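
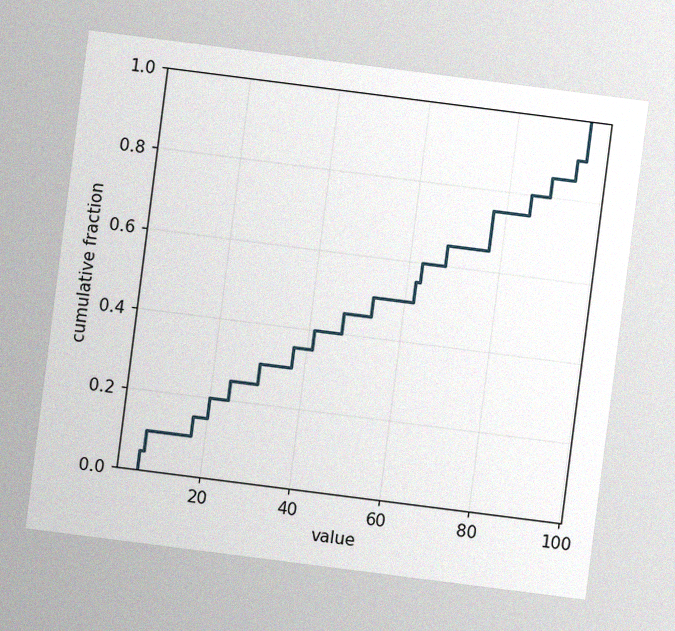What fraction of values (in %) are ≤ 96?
100%

The chart is tilted about 7° clockwise, with some photo noise. At x=96 the ECDF step is at 100%.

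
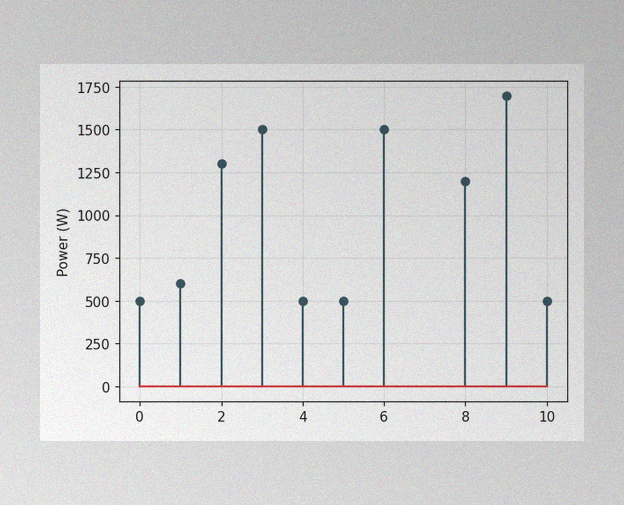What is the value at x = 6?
1500W

The image has some photo noise and uneven lighting. The stem at x=6 reaches 1500W.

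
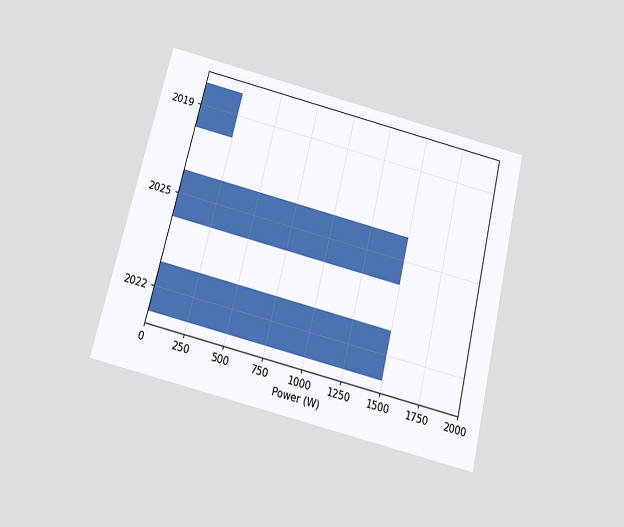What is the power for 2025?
The chart is tilted about 14° clockwise and viewed slightly from below. Reading along the chart's x-axis, the 2025 bar reaches 1500W.

1500W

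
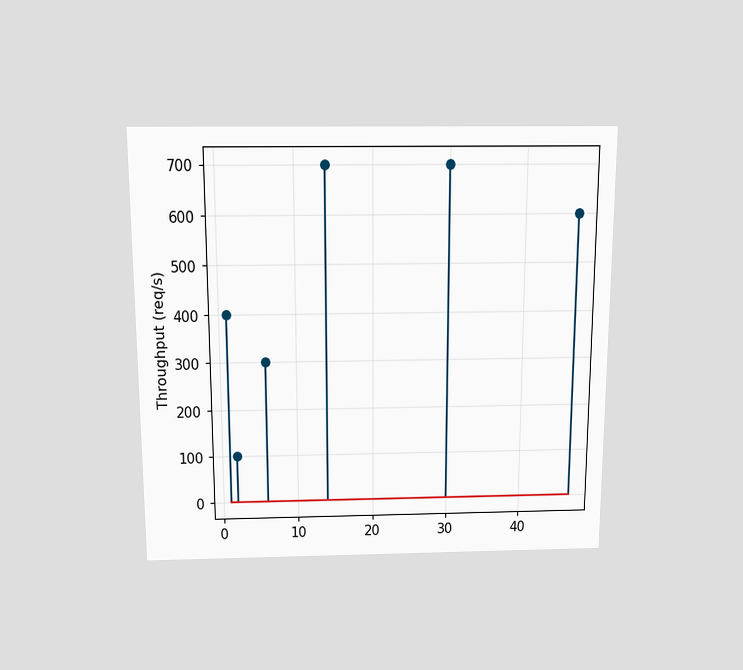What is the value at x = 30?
700req/s

The chart is viewed slightly from above. The stem at x=30 reaches 700req/s.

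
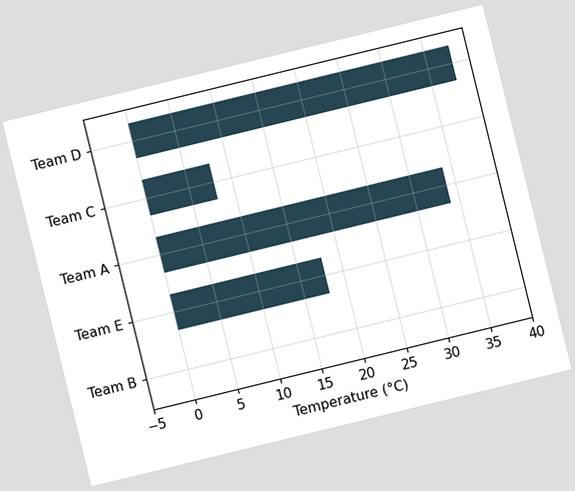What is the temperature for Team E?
18°C

The chart is tilted about 14° counter-clockwise. Reading along the chart's x-axis, the Team E bar reaches 18°C.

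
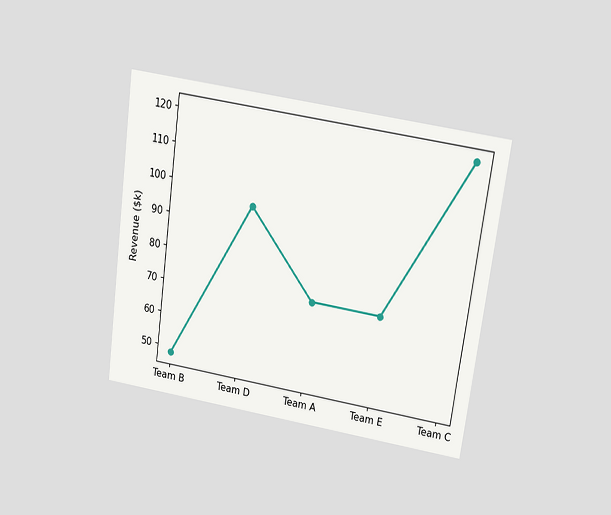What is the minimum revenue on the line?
The chart is tilted about 8° clockwise and viewed slightly from above. The lowest point is at Team B, and reading across to the y-axis gives $48k.

$48k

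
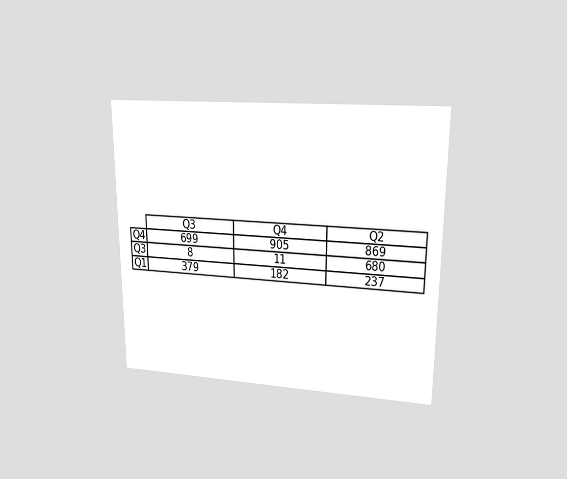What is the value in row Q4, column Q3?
699

The chart is viewed at a slight angle. The (Q4, Q3) cell reads 699.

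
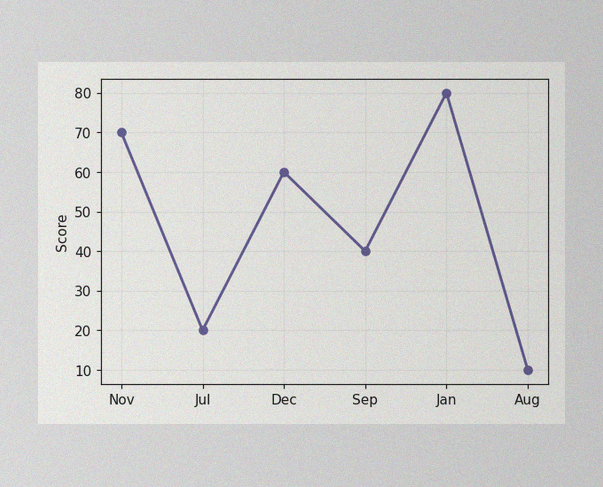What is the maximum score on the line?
The image has some photo noise and uneven lighting. The highest point is at Jan, and reading across to the y-axis gives 80.

80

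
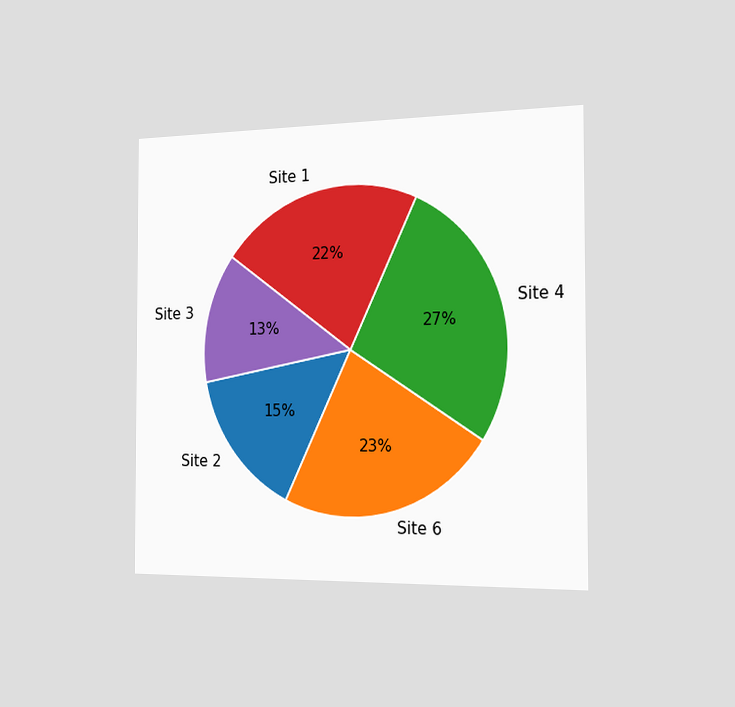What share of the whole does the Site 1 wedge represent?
22%

The chart is viewed slightly from the right. The Site 1 slice takes up 22% of the pie.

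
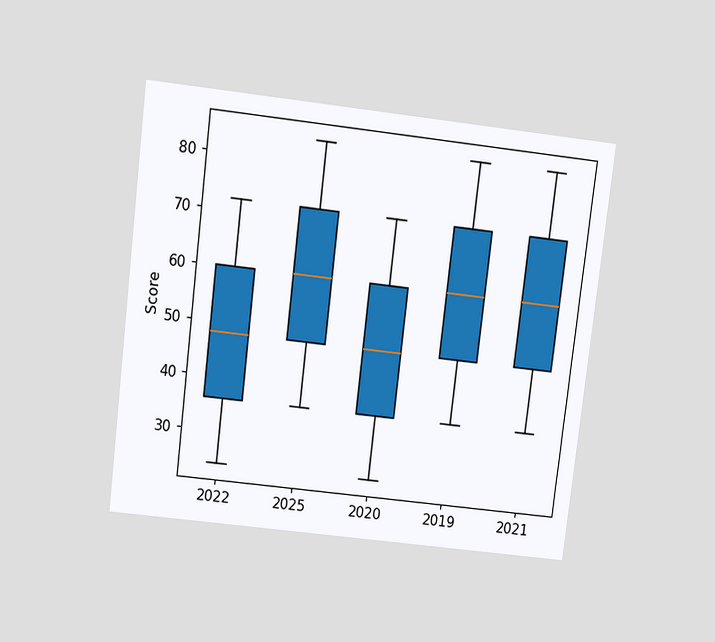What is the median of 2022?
The chart is tilted about 7° clockwise and viewed slightly from above. The median line in the 2022 box sits at 48.

48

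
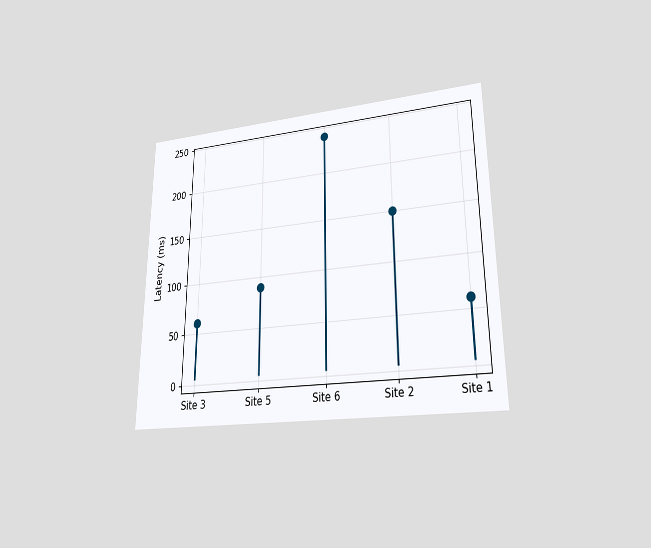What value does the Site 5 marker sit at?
The chart is viewed at a slight angle. The Site 5 marker sits at 90ms.

90ms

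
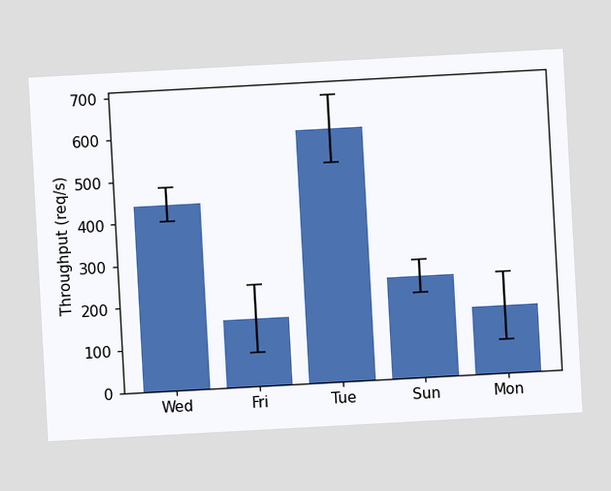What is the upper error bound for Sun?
280req/s

The chart is tilted about 3° counter-clockwise. The Sun bar's upper whisker reaches 280req/s.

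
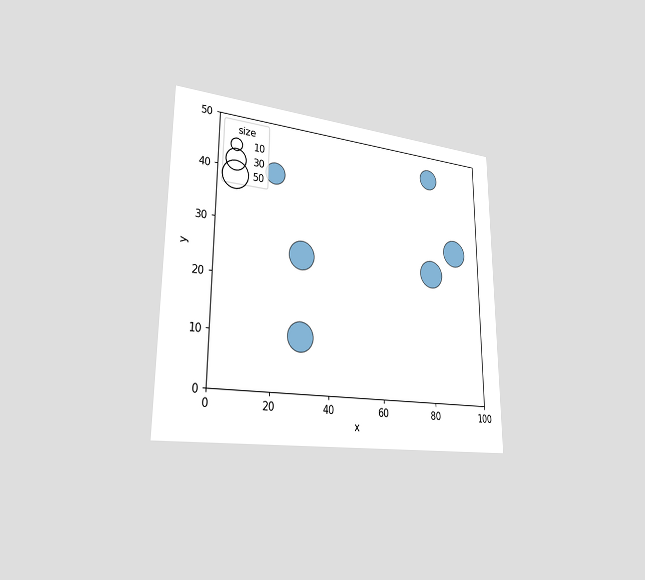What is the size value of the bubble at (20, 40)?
The chart is viewed slightly from the left. Matching the bubble at (20, 40) against the size legend gives 30.

30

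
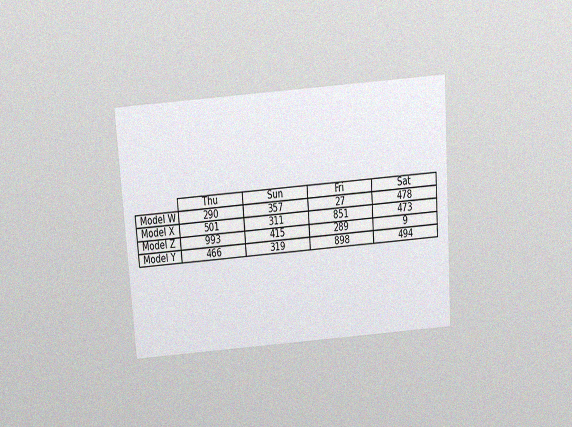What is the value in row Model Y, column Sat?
The chart is tilted about 4° counter-clockwise and viewed slightly from above, with some photo noise. The (Model Y, Sat) cell reads 494.

494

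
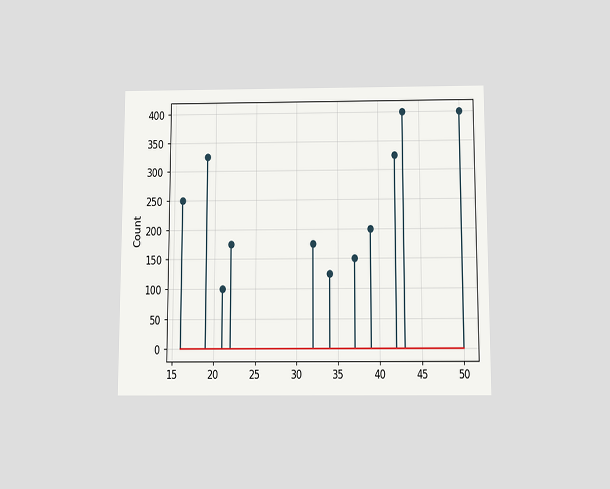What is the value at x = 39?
200

The chart is viewed slightly from below. The stem at x=39 reaches 200.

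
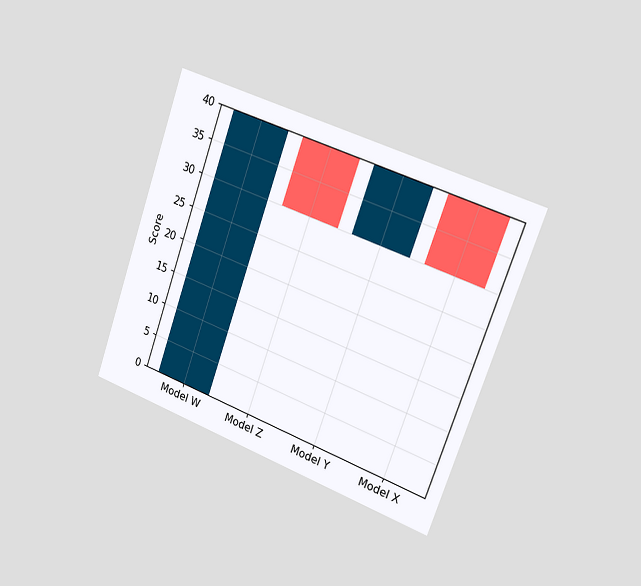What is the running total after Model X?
30

The chart is tilted about 20° clockwise and viewed slightly from the right. After Model X the running total reaches 30.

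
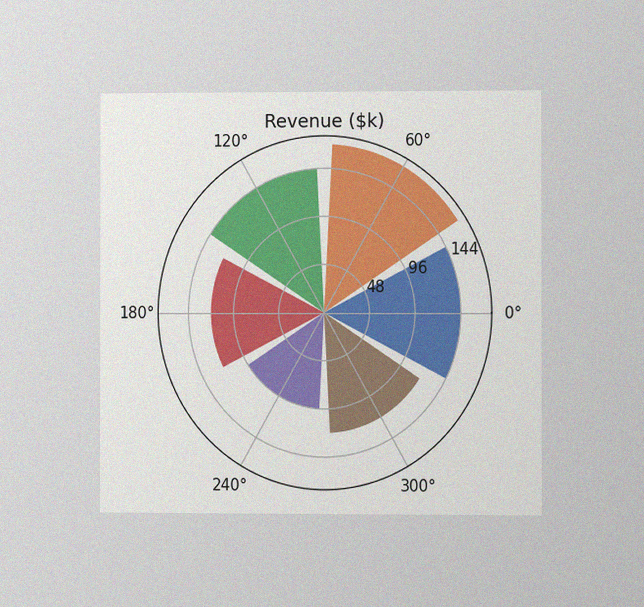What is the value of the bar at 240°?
$96k

The chart is viewed at a slight angle, with some photo noise. The bar at 240° reaches $96k on the radial axis.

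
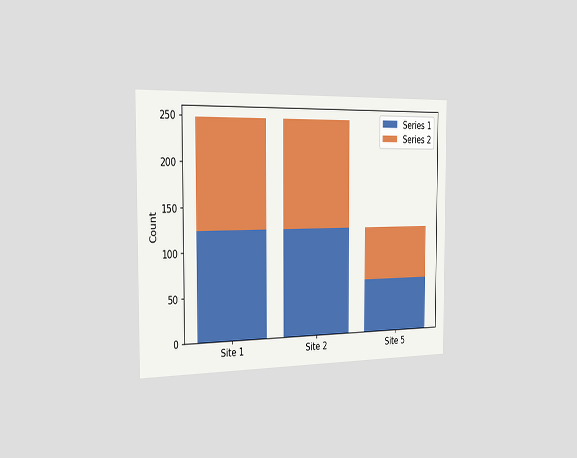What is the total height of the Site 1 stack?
248

The chart is viewed slightly from the left. The Site 1 stack's top reaches 248 on the y-axis.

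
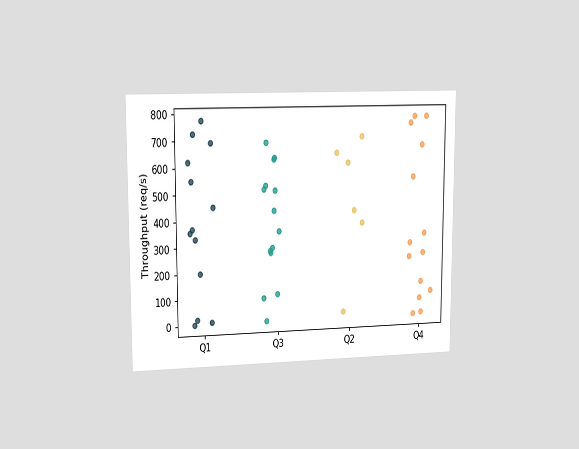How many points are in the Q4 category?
14

The chart is viewed at a slight angle. Counting the markers in the Q4 column gives 14.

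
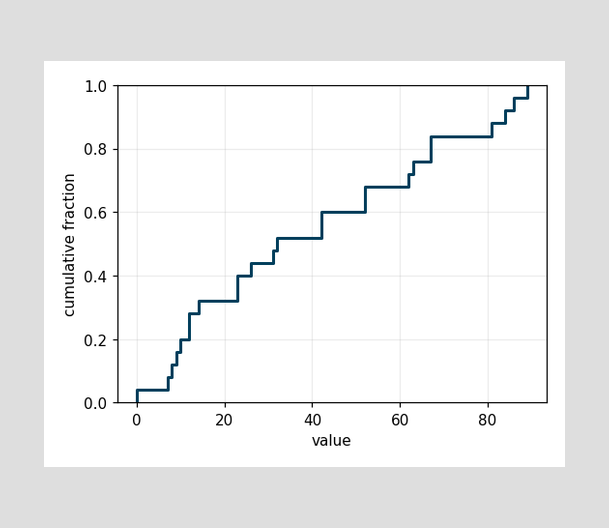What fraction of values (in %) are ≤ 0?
4%

At x=0 the ECDF step is at 4%.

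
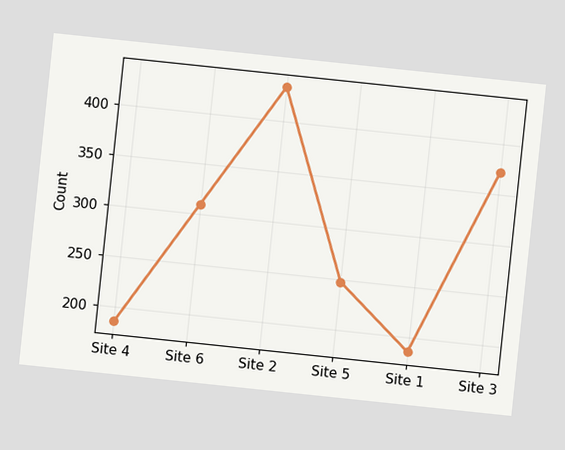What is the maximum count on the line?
The chart is tilted about 6° clockwise. The highest point is at Site 2, and reading across to the y-axis gives 434.

434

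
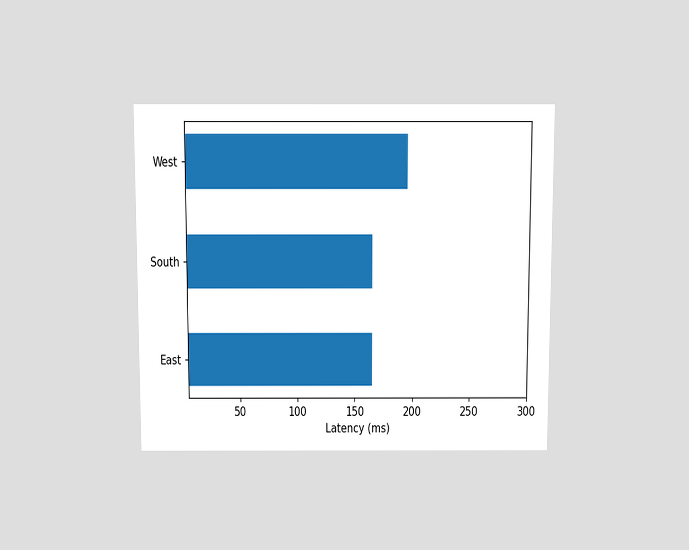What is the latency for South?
165ms

The chart is viewed slightly from above. Reading along the chart's x-axis, the South bar reaches 165ms.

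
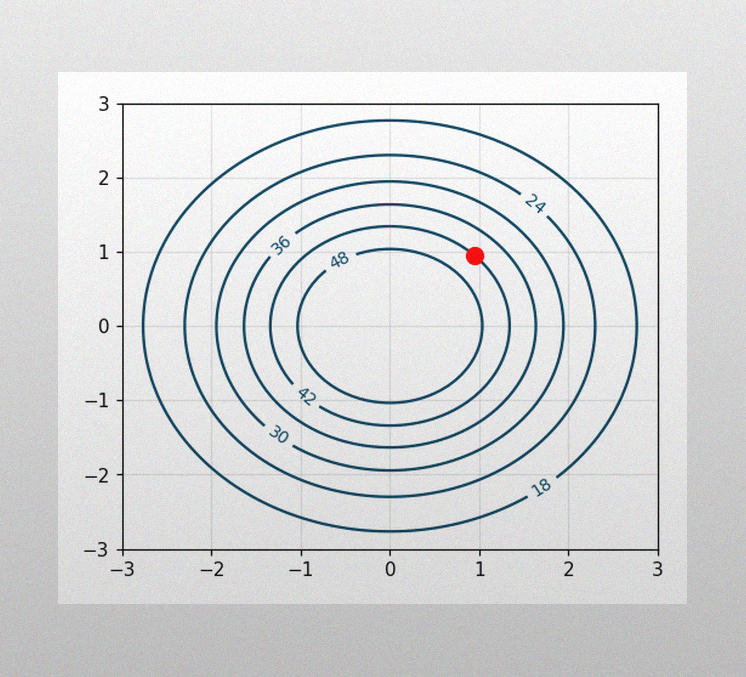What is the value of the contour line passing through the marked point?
The image has some photo noise and uneven lighting. The marked point sits on the contour labelled 42.

42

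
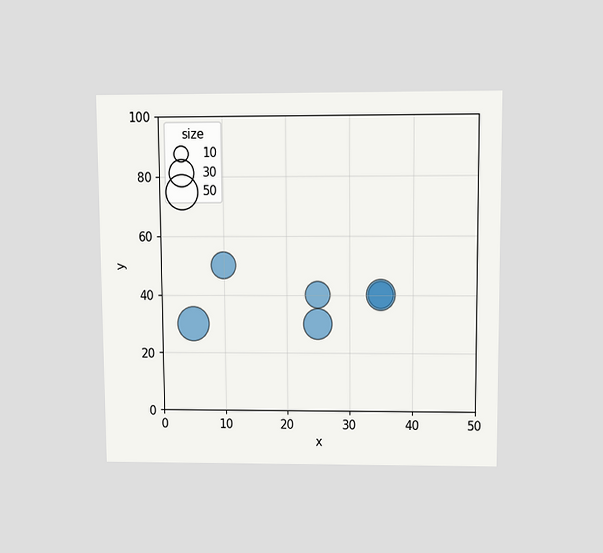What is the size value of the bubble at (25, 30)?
40

The chart is viewed slightly from above. Matching the bubble at (25, 30) against the size legend gives 40.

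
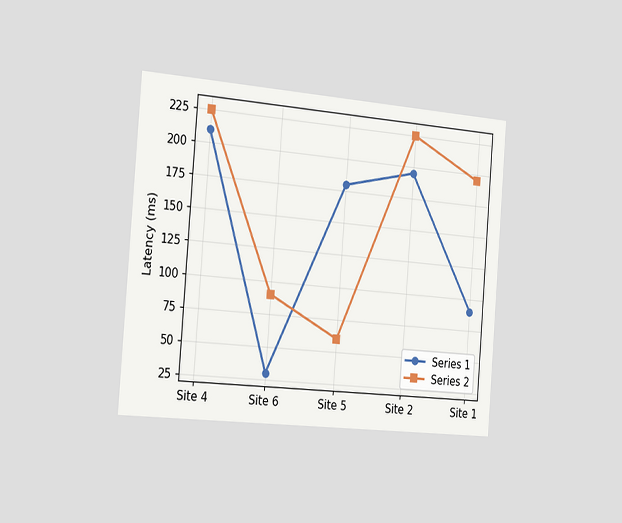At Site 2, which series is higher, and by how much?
The chart is tilted about 4° clockwise and viewed slightly from the left. At Site 2, Series 2 sits above the other line by 30ms.

Series 2, by 30ms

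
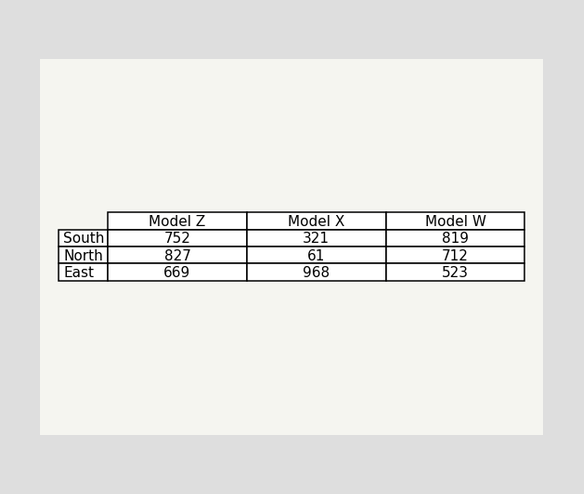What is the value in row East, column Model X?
The (East, Model X) cell reads 968.

968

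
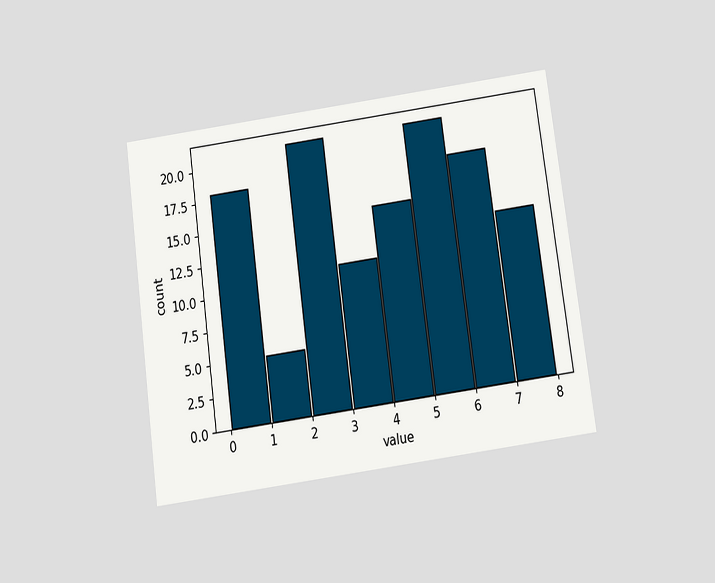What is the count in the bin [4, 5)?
The chart is tilted about 8° counter-clockwise and viewed slightly from below. The [4, 5) bin has height 15.

15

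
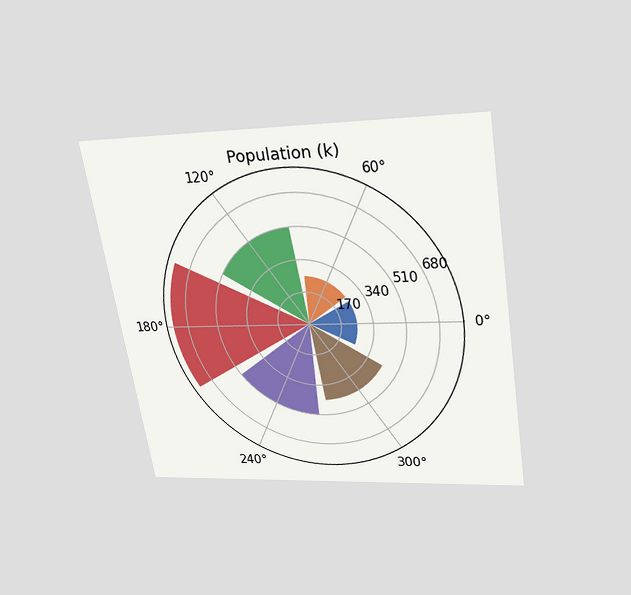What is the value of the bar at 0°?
The chart is tilted about 9° counter-clockwise and viewed slightly from above. The bar at 0° reaches 255k on the radial axis.

255k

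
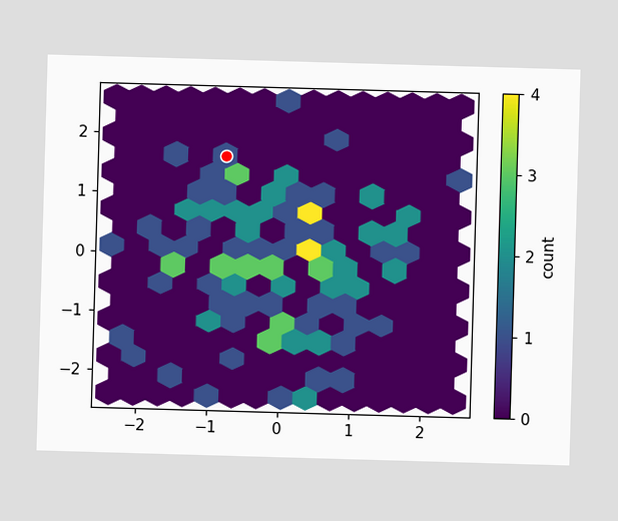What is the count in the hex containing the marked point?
The marked hex reads 1 on the colorbar.

1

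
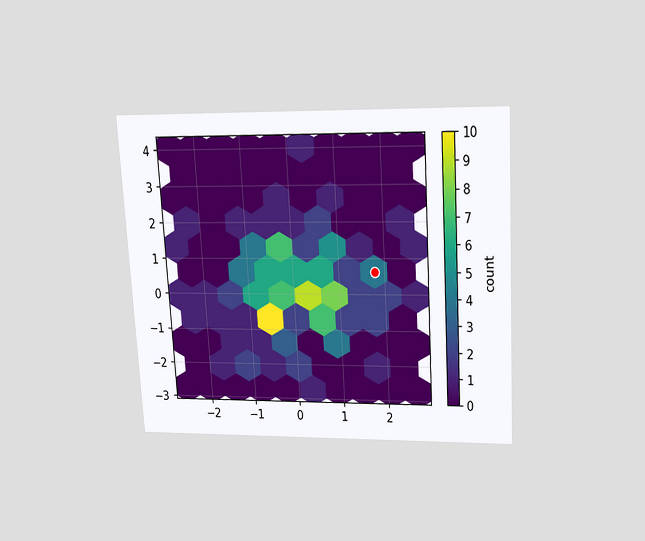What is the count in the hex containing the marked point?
The chart is tilted about 3° counter-clockwise and viewed slightly from above. The marked hex reads 4 on the colorbar.

4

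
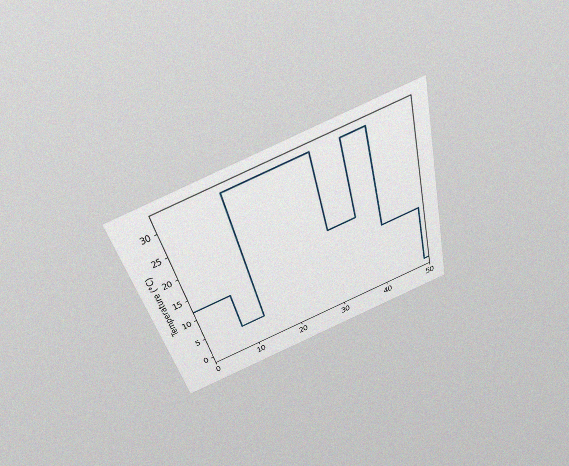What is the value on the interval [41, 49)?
12°C

The chart is tilted about 15° counter-clockwise and viewed slightly from above, with some photo noise. On [41, 49) the step sits at 12°C.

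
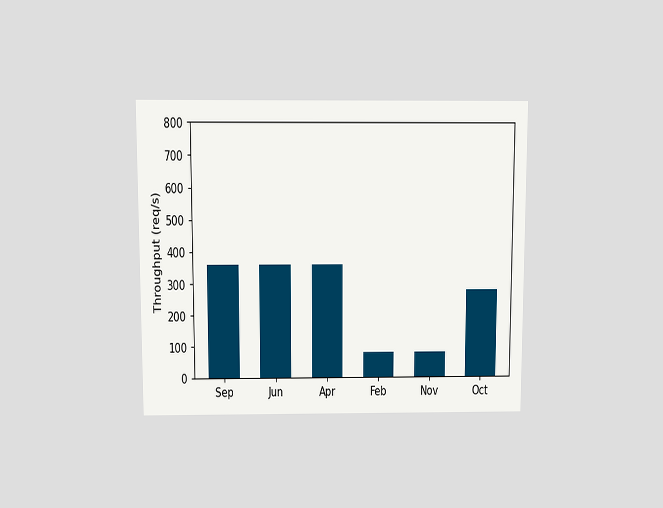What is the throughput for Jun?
The chart is viewed slightly from above. Reading along the chart's y-axis, the Jun bar reaches 360req/s.

360req/s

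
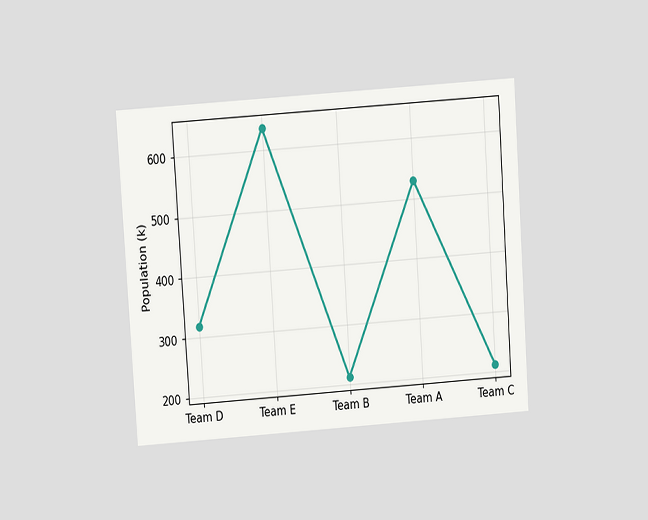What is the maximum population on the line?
636k

The chart is tilted about 4° counter-clockwise and viewed at a slight angle. The highest point is at Team E, and reading across to the y-axis gives 636k.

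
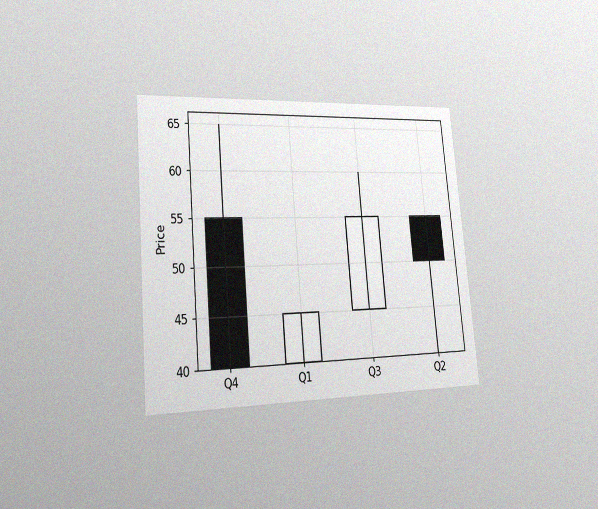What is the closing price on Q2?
50

The chart is tilted about 5° counter-clockwise and viewed slightly from the left, with some photo noise. The Q2 candle closes at 50.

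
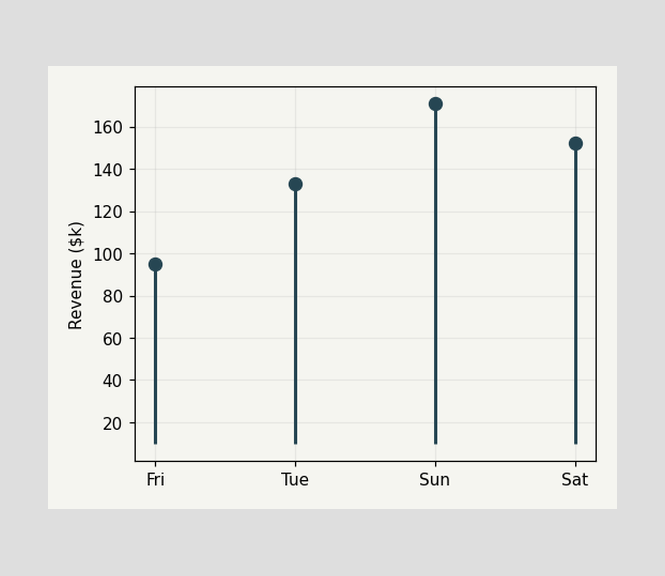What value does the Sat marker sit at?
The Sat marker sits at $152k.

$152k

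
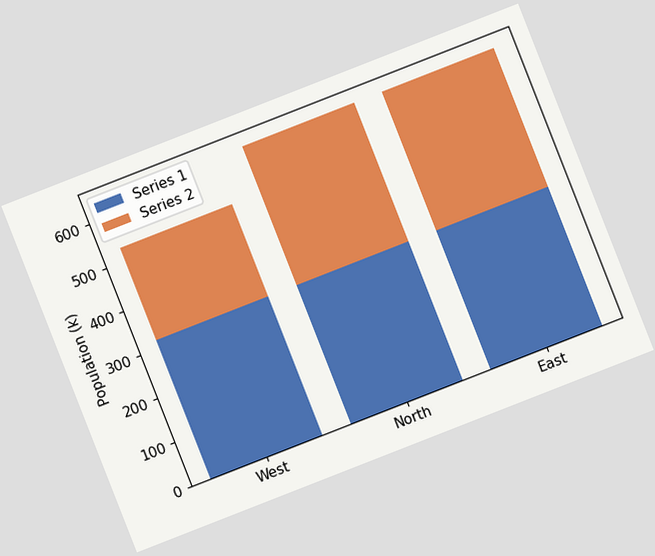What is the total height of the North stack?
636k

The chart is tilted about 21° counter-clockwise. The North stack's top reaches 636k on the y-axis.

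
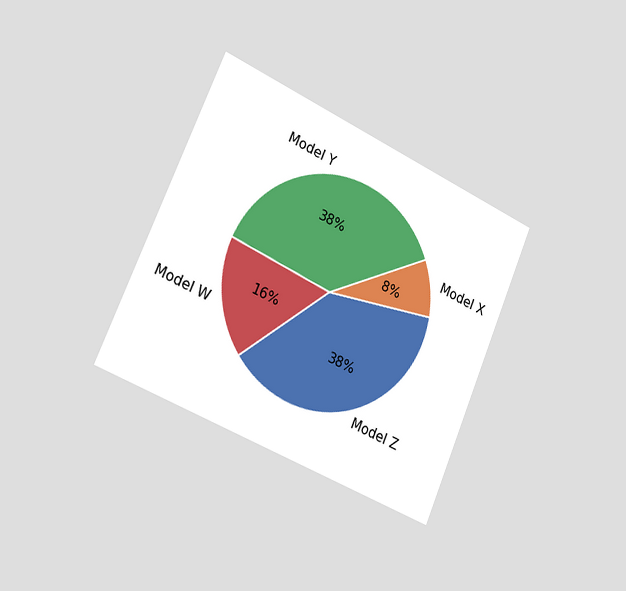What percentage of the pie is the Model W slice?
16%

The chart is tilted about 23° clockwise and viewed slightly from the left. The Model W slice takes up 16% of the pie.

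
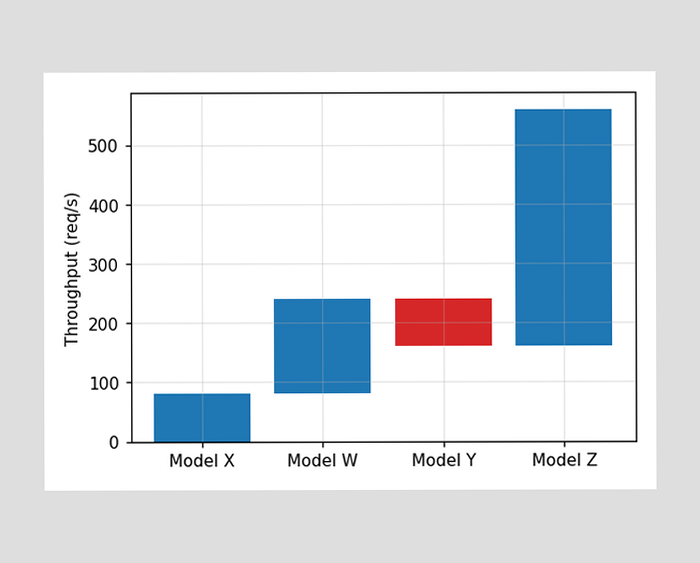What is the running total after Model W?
240req/s

After Model W the running total reaches 240req/s.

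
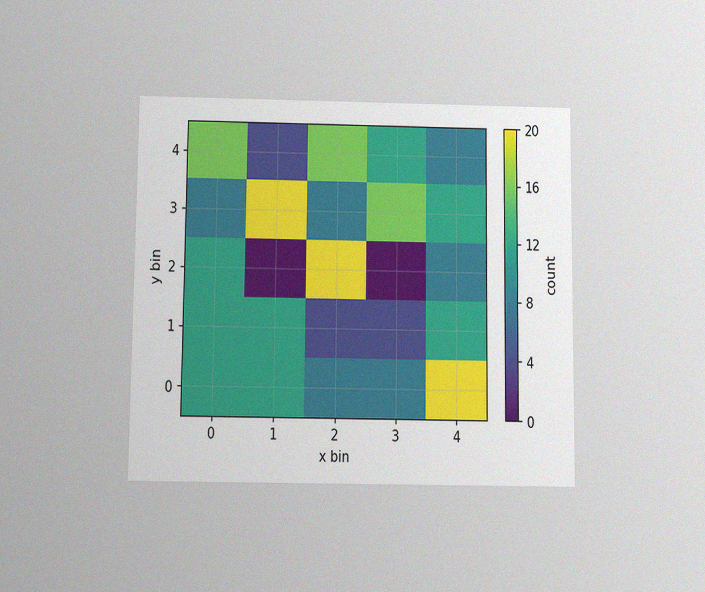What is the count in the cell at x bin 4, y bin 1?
12

The chart is viewed slightly from below, with some photo noise. Matching the cell (4, 1) against the colorbar gives 12.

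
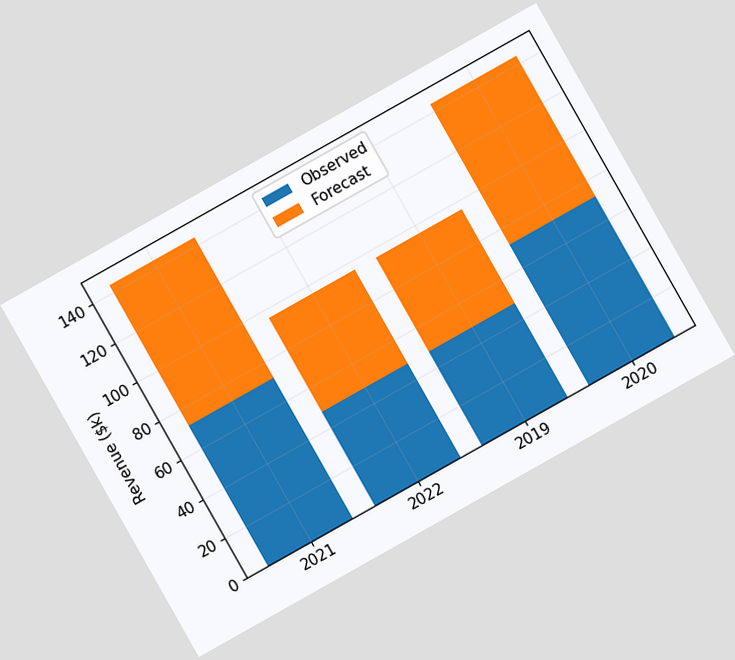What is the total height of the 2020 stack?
The chart is tilted about 29° counter-clockwise. The 2020 stack's top reaches $144k on the y-axis.

$144k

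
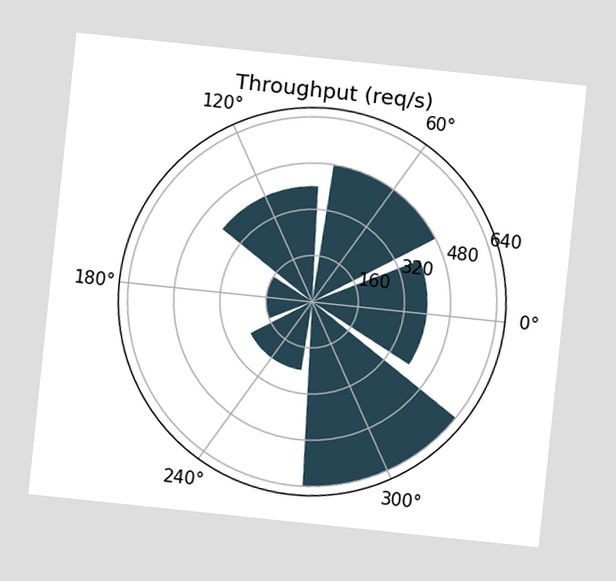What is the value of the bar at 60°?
The chart is tilted about 6° clockwise. The bar at 60° reaches 480req/s on the radial axis.

480req/s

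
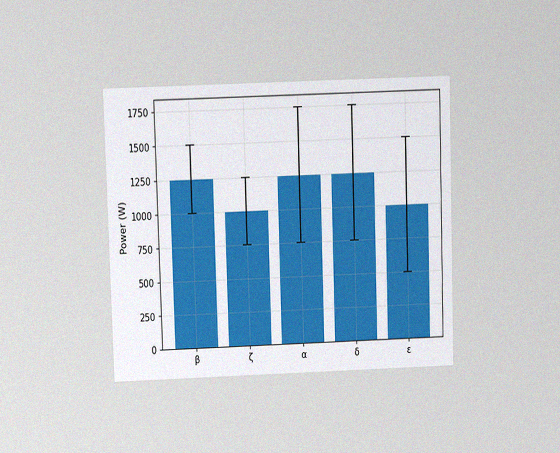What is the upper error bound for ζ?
1250W

The chart is viewed at a slight angle, with some photo noise. The ζ bar's upper whisker reaches 1250W.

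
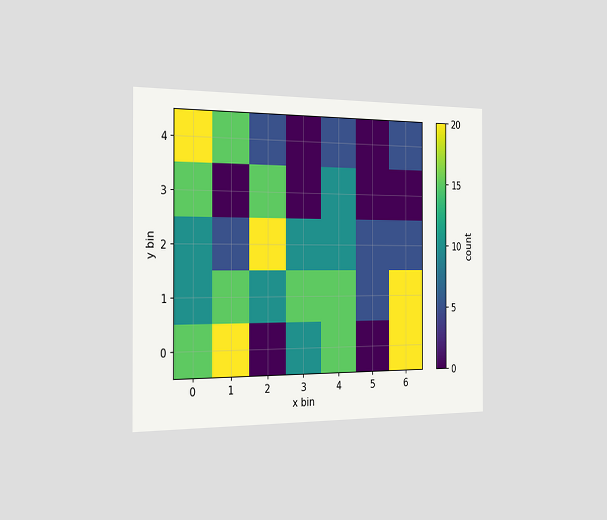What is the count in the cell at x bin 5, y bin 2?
5

The chart is viewed slightly from the left. Matching the cell (5, 2) against the colorbar gives 5.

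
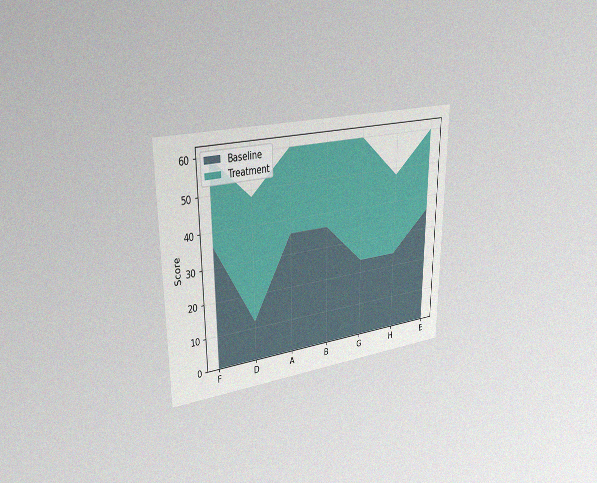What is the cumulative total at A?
The chart is viewed slightly from the left, with some photo noise. The stacked total at A reaches 60.

60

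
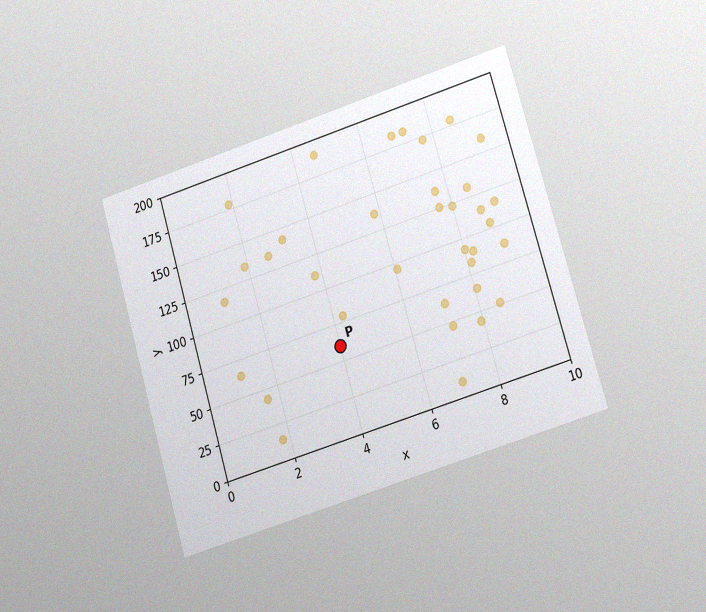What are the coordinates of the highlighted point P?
The chart is tilted about 17° counter-clockwise and viewed at a slight angle, with some photo noise. Following the gridlines from P to each axis, P sits at (4, 60).

(4, 60)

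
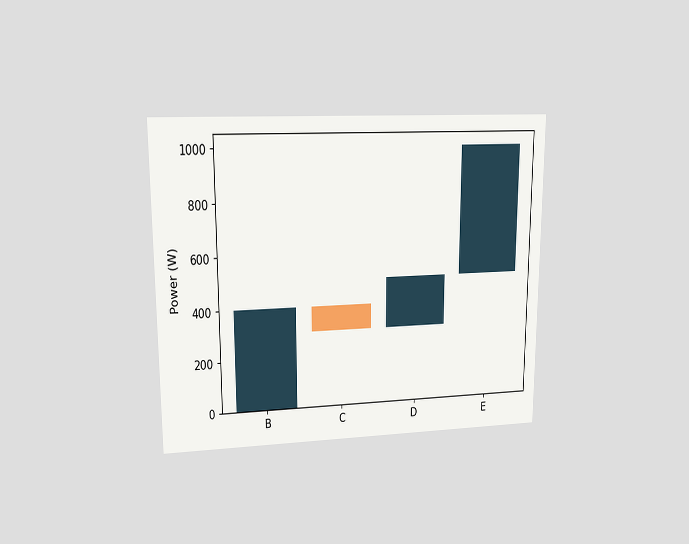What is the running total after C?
The chart is viewed at a slight angle. After C the running total reaches 300W.

300W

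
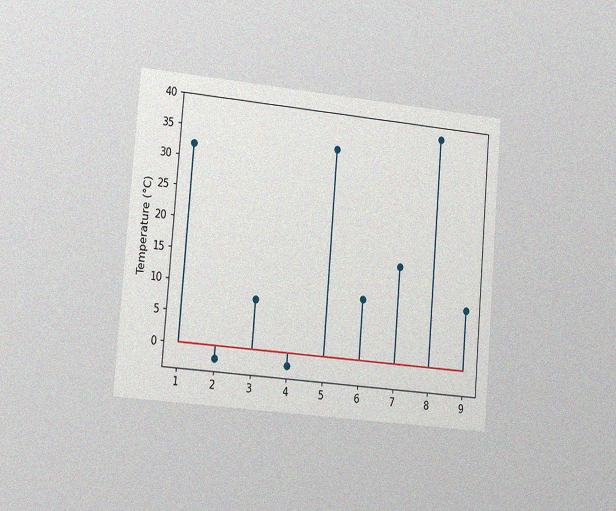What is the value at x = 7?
16°C

The chart is tilted about 5° clockwise and viewed slightly from the left, with some photo noise. The stem at x=7 reaches 16°C.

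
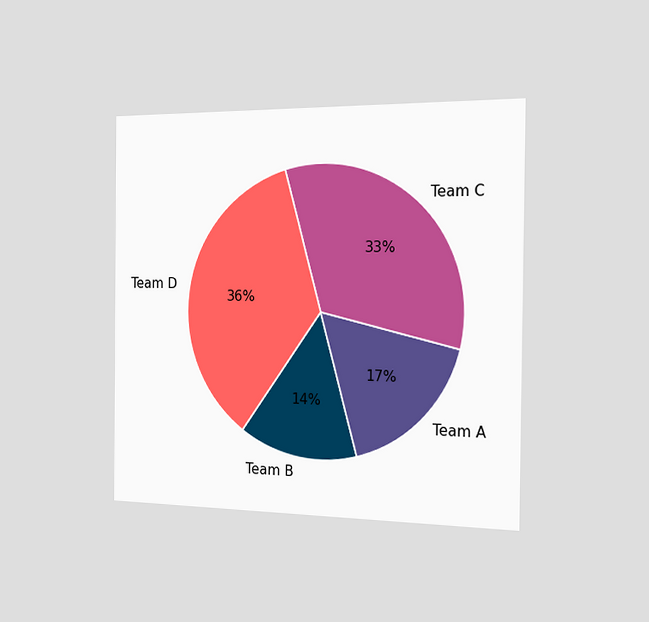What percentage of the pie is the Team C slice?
The chart is viewed slightly from the right. The Team C slice takes up 33% of the pie.

33%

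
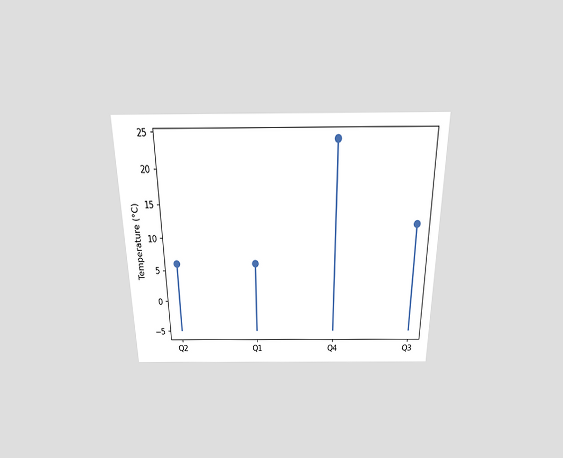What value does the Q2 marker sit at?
The chart is viewed slightly from above. The Q2 marker sits at 6°C.

6°C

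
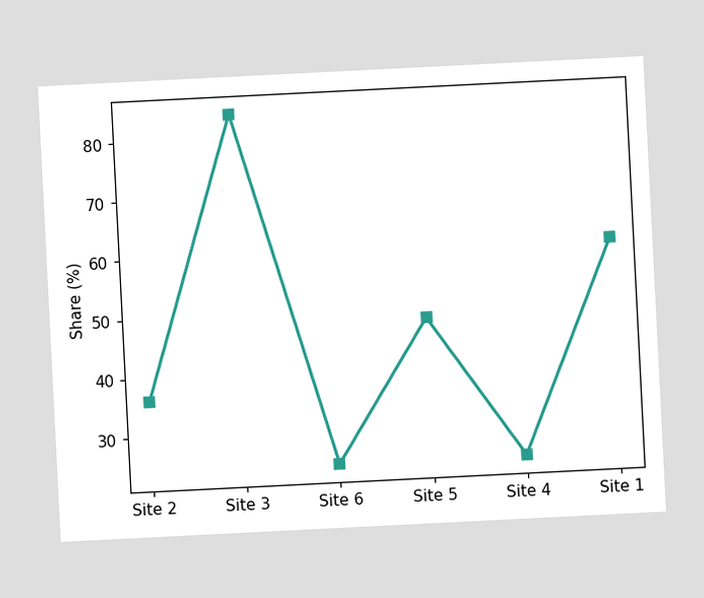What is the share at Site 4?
The chart is tilted about 3° counter-clockwise. At Site 4, the line is at 24%.

24%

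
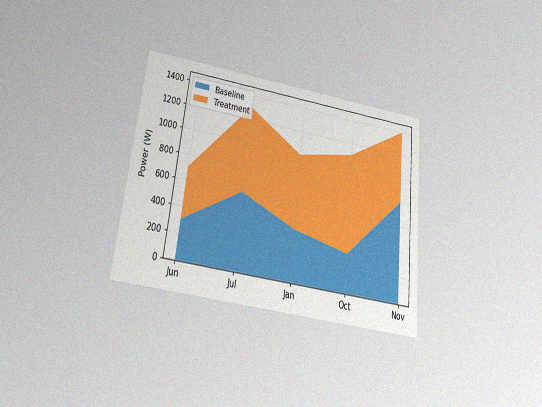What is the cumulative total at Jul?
The chart is tilted about 7° clockwise and viewed slightly from below, with some photo noise. The stacked total at Jul reaches 1300W.

1300W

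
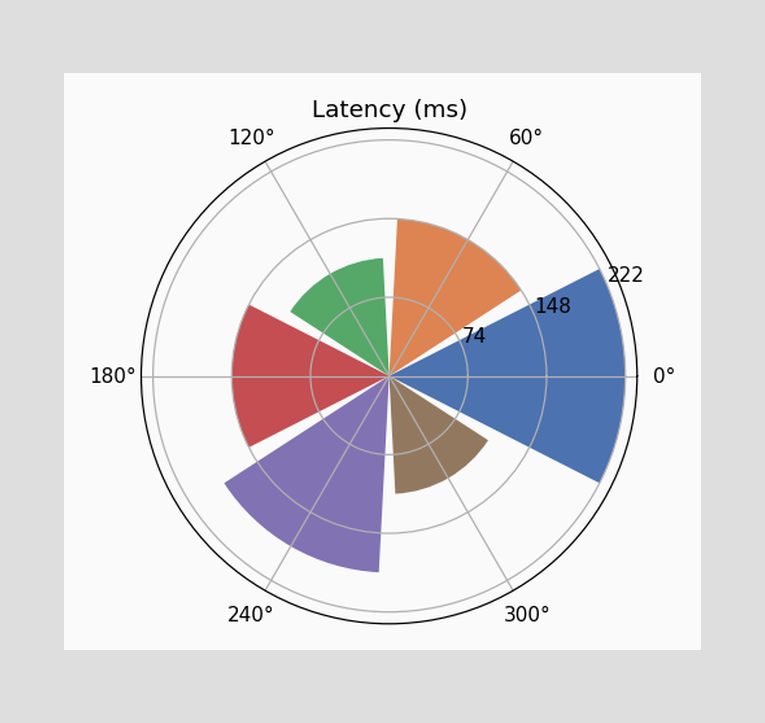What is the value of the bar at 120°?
The bar at 120° reaches 111ms on the radial axis.

111ms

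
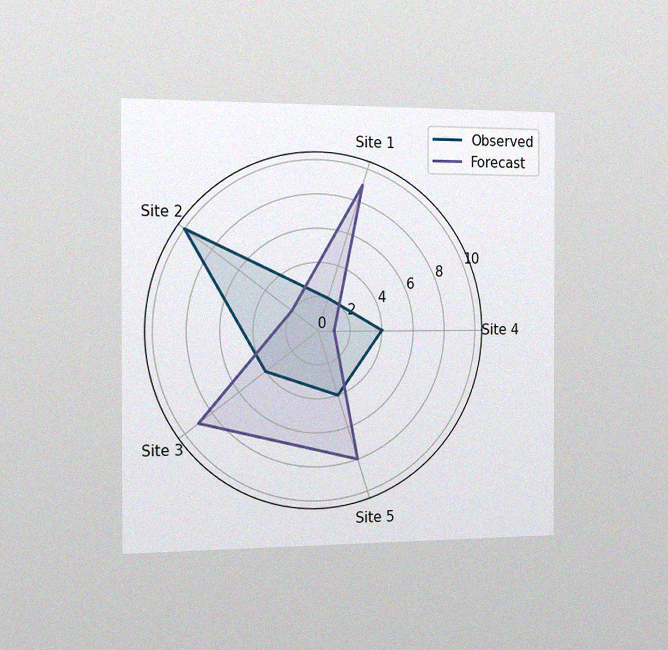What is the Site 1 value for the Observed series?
2

The chart is viewed slightly from the left, with some photo noise. On the Site 1 axis, Observed reaches 2.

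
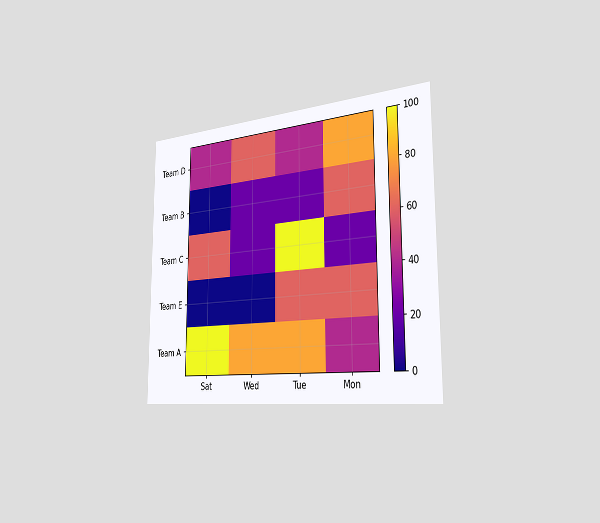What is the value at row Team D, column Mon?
80

The chart is viewed slightly from the right. Matching cell (Team D, Mon) against the colorbar gives 80.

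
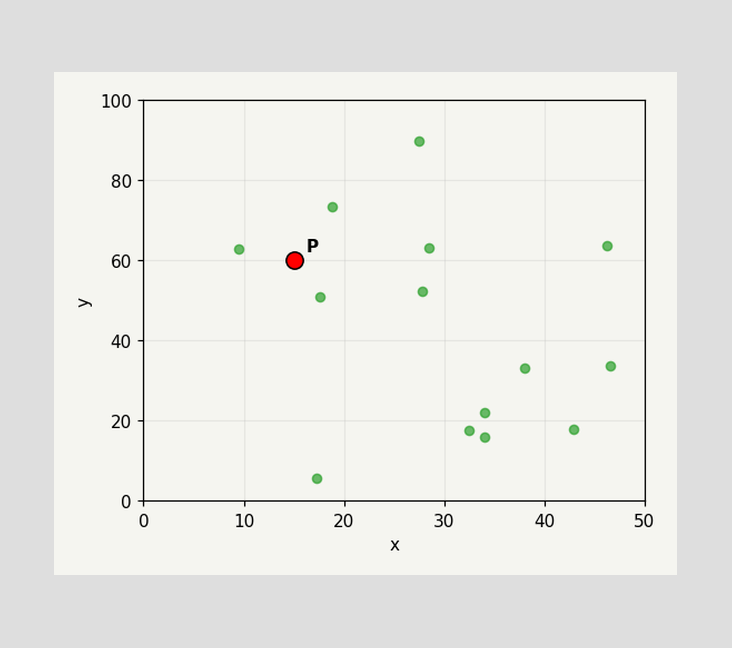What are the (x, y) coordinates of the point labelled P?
Following the gridlines from P to each axis, P sits at (15, 60).

(15, 60)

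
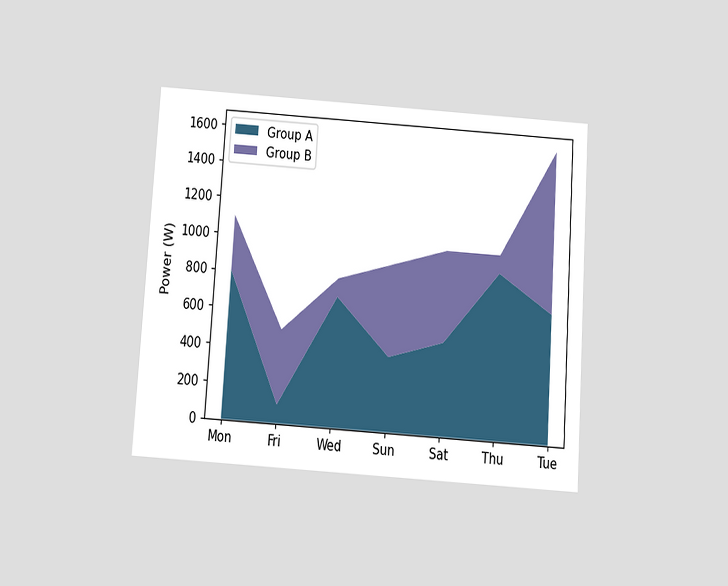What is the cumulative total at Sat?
The chart is tilted about 4° clockwise and viewed slightly from below. The stacked total at Sat reaches 1000W.

1000W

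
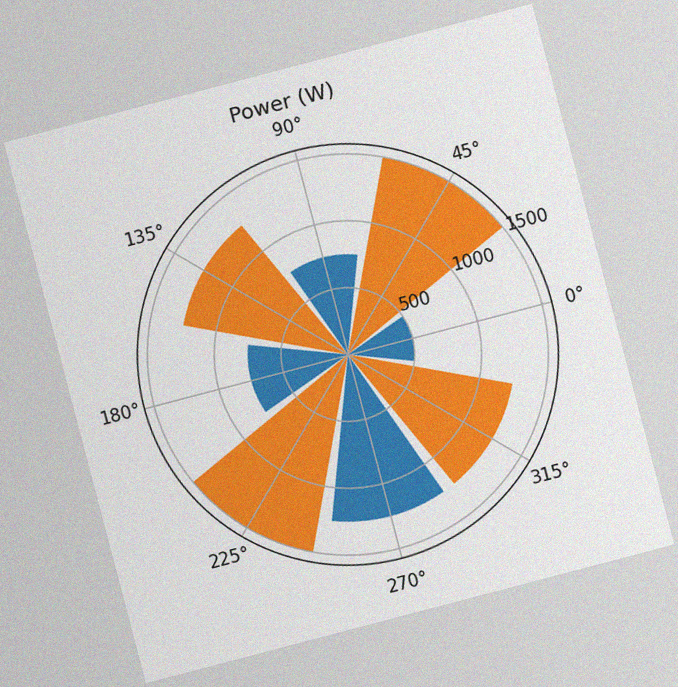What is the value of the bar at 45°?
The chart is tilted about 15° counter-clockwise, with some photo noise. The bar at 45° reaches 1500W on the radial axis.

1500W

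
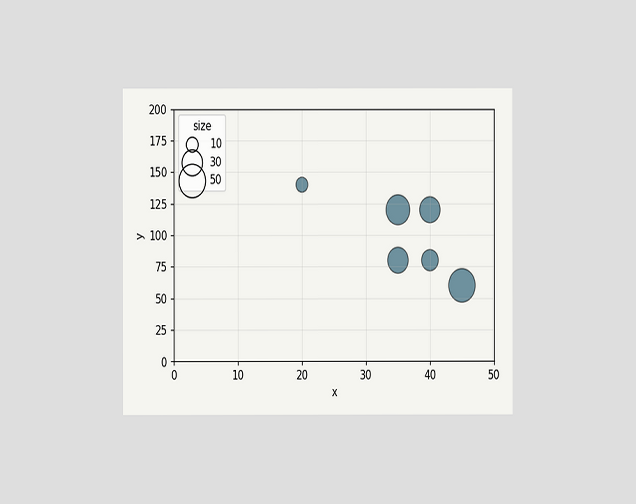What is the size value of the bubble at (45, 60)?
The chart is viewed at a slight angle. Matching the bubble at (45, 60) against the size legend gives 50.

50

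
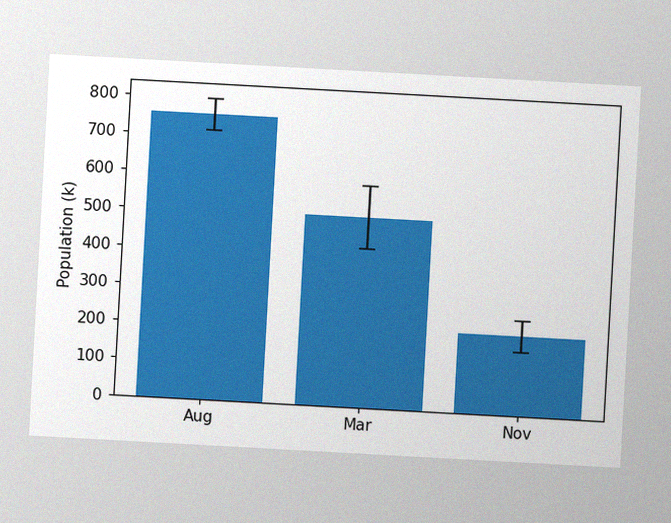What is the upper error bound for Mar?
The chart is tilted about 3° clockwise, with some photo noise. The Mar bar's upper whisker reaches 588k.

588k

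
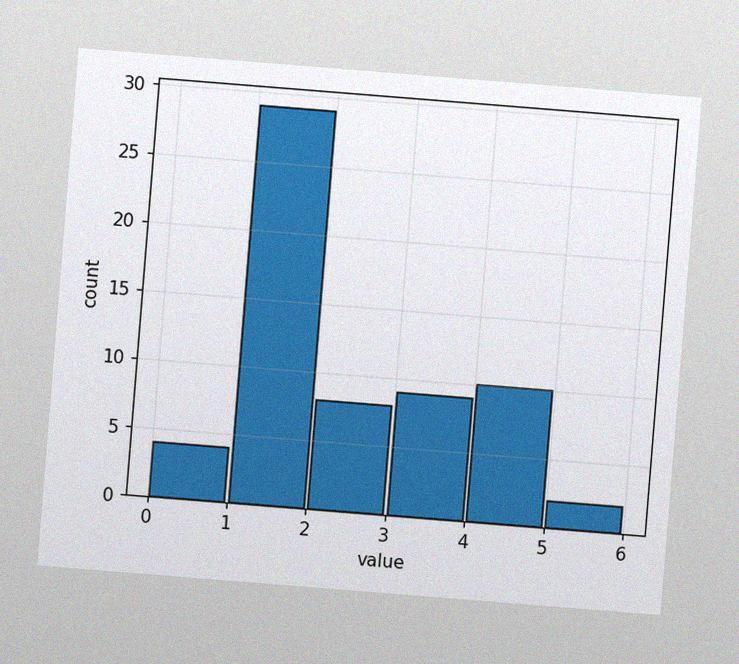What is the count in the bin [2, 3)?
The chart is tilted about 5° clockwise, with some photo noise. The [2, 3) bin has height 8.

8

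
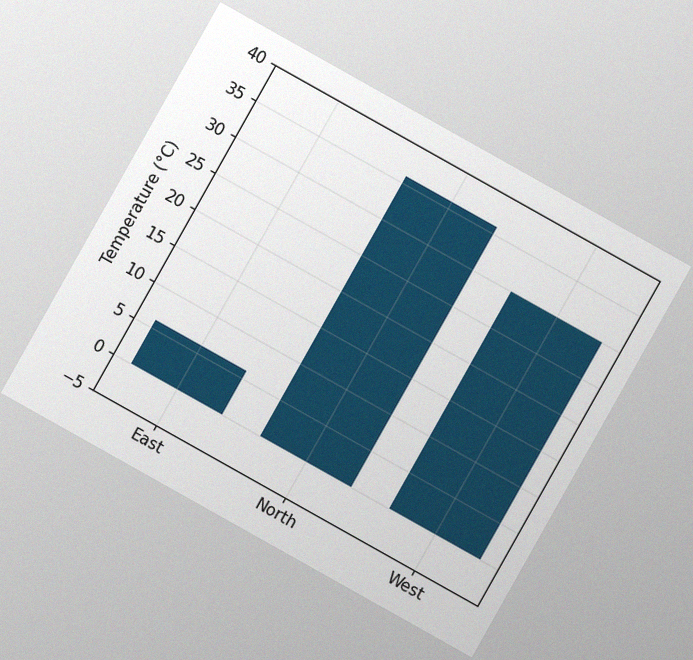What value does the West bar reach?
The chart is tilted about 29° clockwise, with some photo noise. Reading along the chart's y-axis, the West bar reaches 30°C.

30°C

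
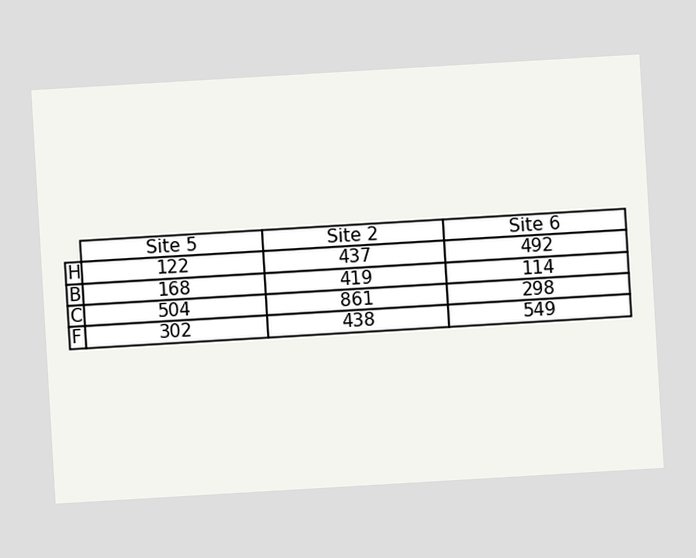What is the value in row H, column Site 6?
The chart is tilted about 3° counter-clockwise. The (H, Site 6) cell reads 492.

492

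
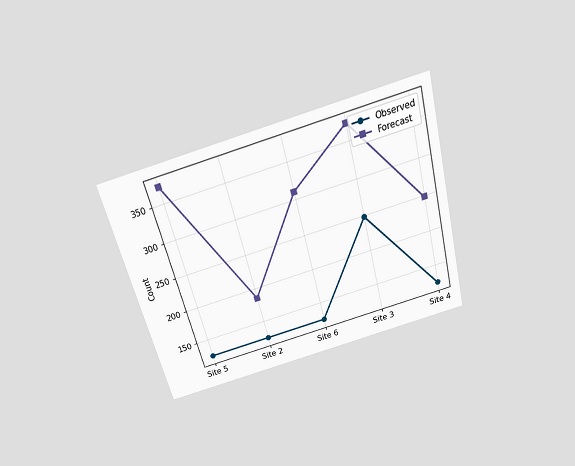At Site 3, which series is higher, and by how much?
The chart is tilted about 15° counter-clockwise and viewed slightly from above. At Site 3, Forecast sits above the other line by 124.

Forecast, by 124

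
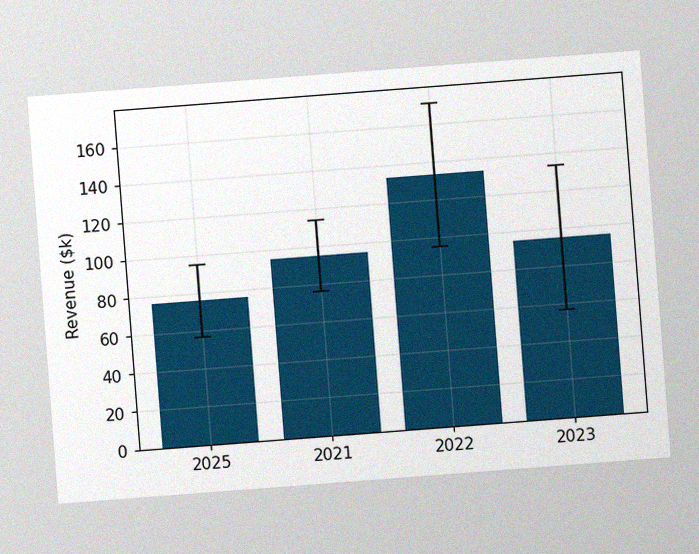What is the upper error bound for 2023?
$133k

The chart is tilted about 4° counter-clockwise, with some photo noise. The 2023 bar's upper whisker reaches $133k.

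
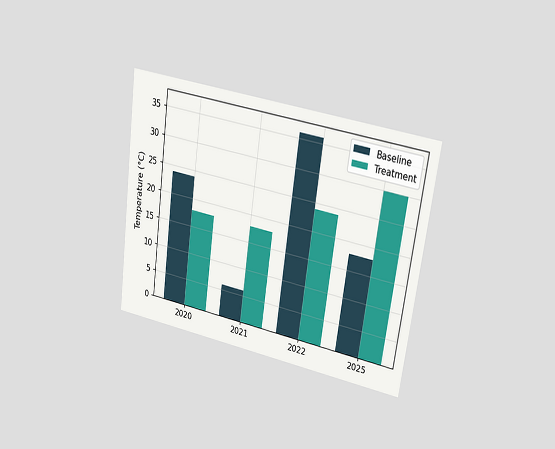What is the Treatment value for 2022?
24°C

The chart is tilted about 8° clockwise and viewed at a slight angle. The Treatment bar at 2022 reaches 24°C on the y-axis.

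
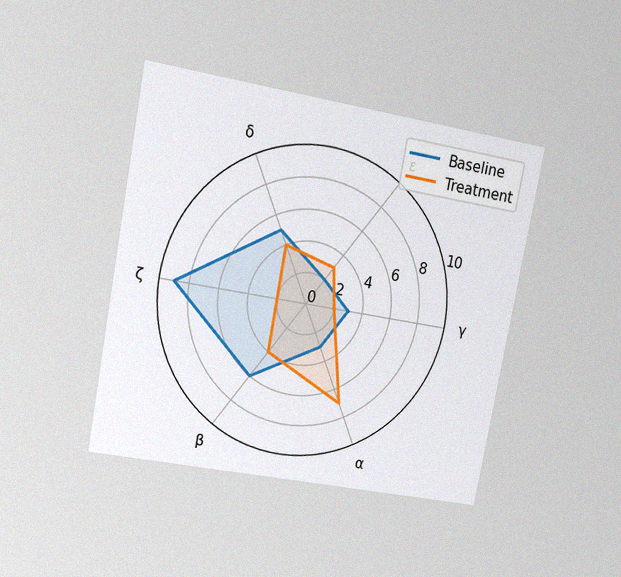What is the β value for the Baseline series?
The chart is tilted about 11° clockwise and viewed at a slight angle, with some photo noise. On the β axis, Baseline reaches 6.

6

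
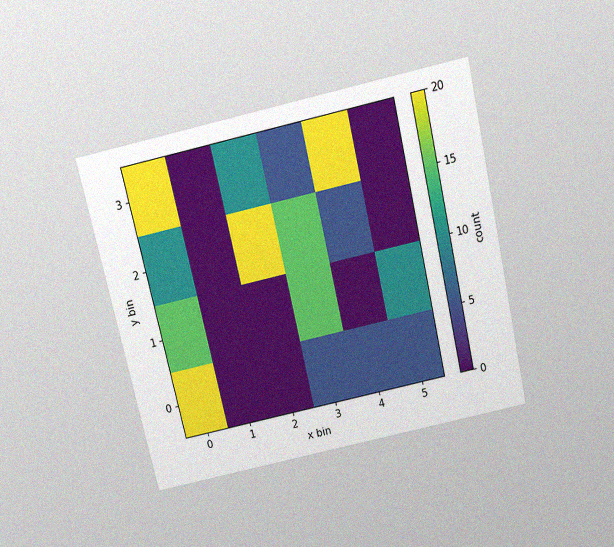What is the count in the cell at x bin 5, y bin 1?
The chart is tilted about 13° counter-clockwise and viewed slightly from above, with some photo noise. Matching the cell (5, 1) against the colorbar gives 10.

10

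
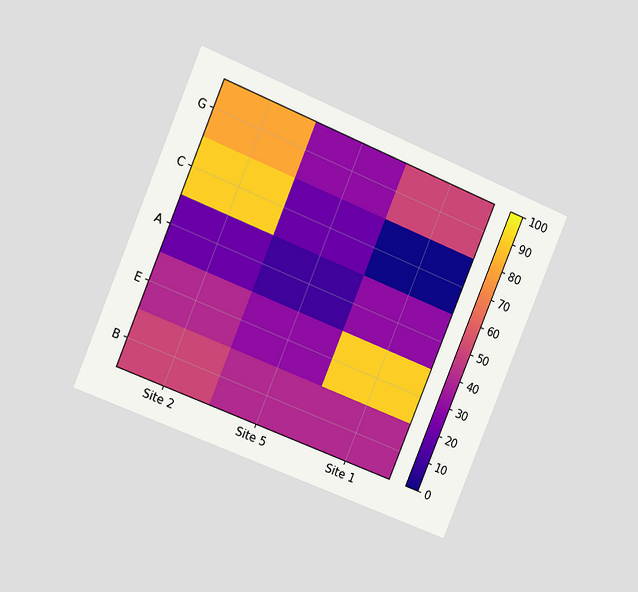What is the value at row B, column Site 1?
40

The chart is tilted about 22° clockwise and viewed slightly from the left. Matching cell (B, Site 1) against the colorbar gives 40.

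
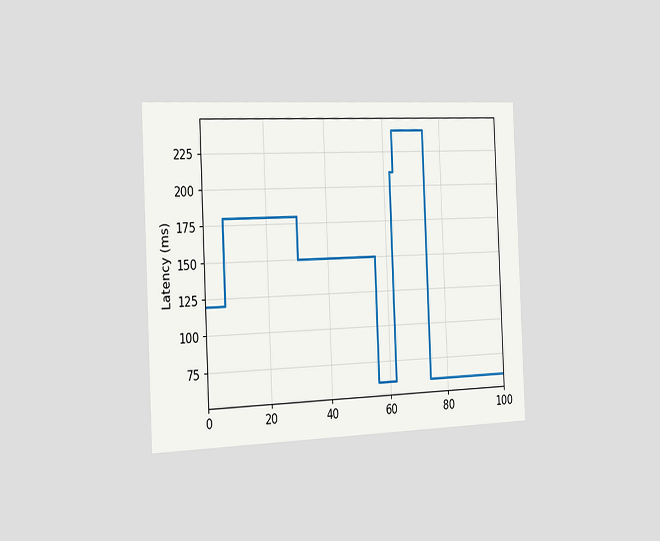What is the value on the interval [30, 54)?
150ms

The chart is tilted about 3° counter-clockwise and viewed slightly from the left. On [30, 54) the step sits at 150ms.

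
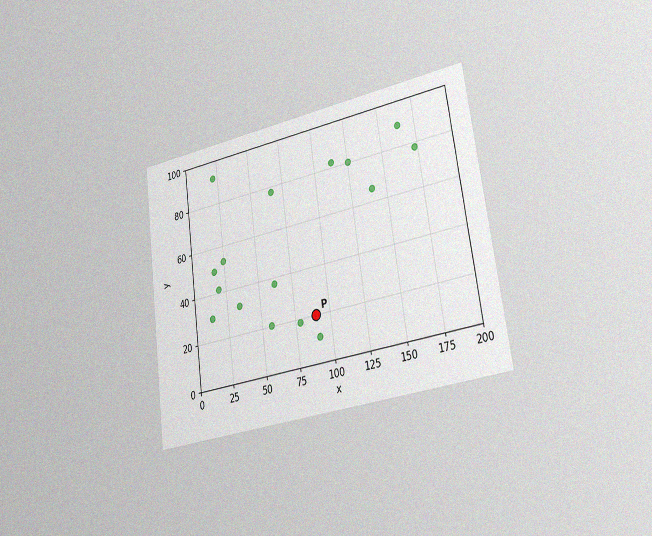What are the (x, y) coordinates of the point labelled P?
The chart is tilted about 8° counter-clockwise and viewed slightly from the right, with some photo noise. Following the gridlines from P to each axis, P sits at (90, 20).

(90, 20)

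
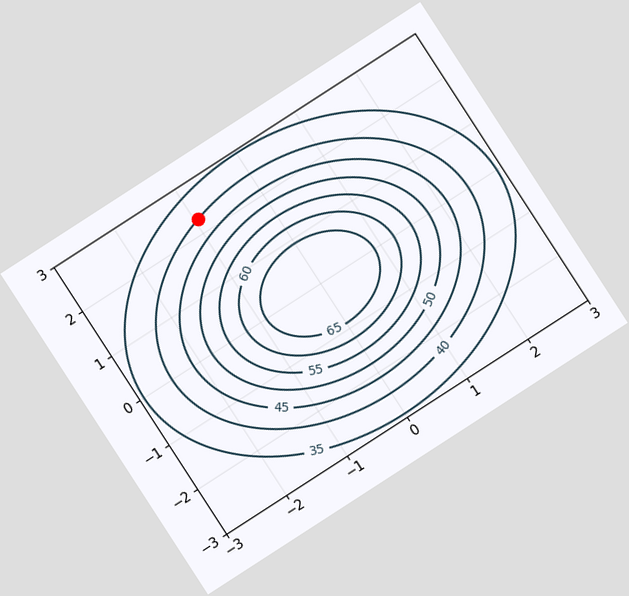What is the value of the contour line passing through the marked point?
The chart is tilted about 33° counter-clockwise. The marked point sits on the contour labelled 40.

40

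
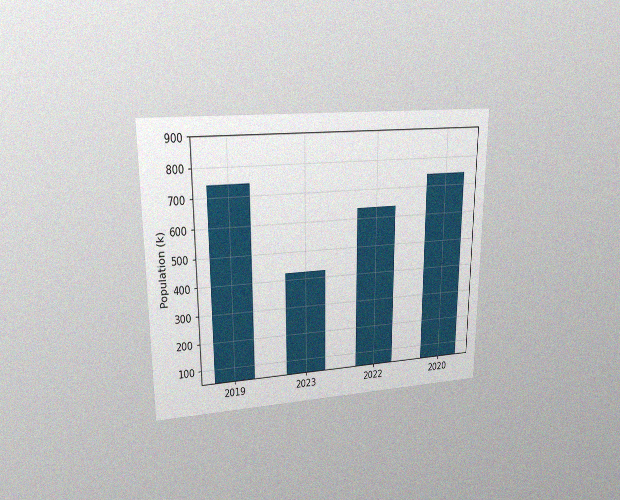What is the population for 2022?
636k

The chart is viewed at a slight angle, with some photo noise. Reading along the chart's y-axis, the 2022 bar reaches 636k.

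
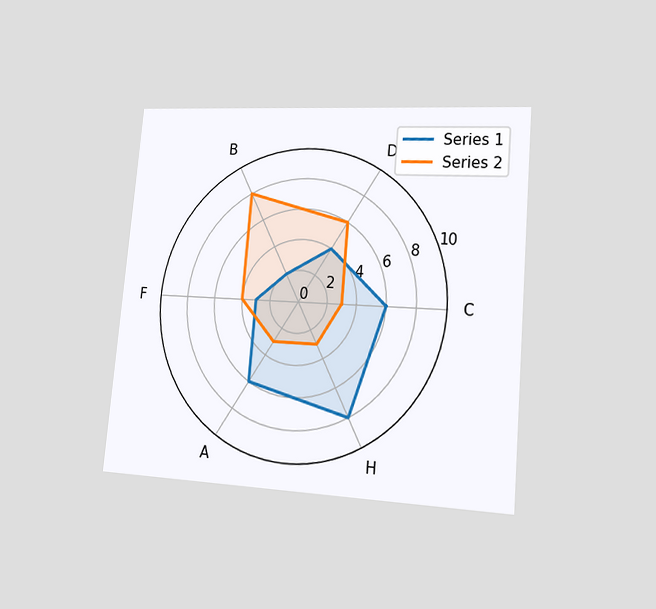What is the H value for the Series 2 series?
The chart is tilted about 5° clockwise and viewed slightly from the right. On the H axis, Series 2 reaches 3.

3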